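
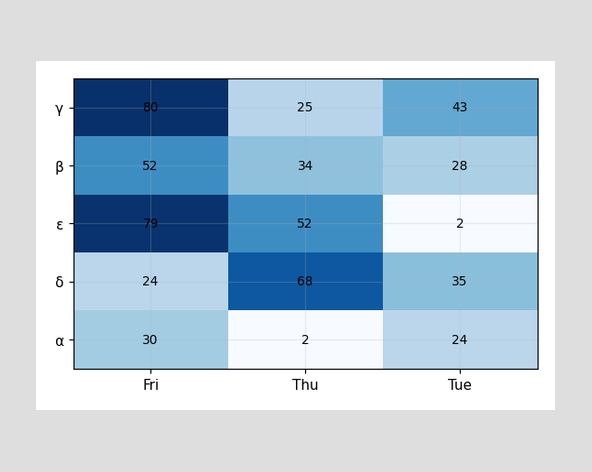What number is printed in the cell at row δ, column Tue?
The (δ, Tue) cell reads 35.

35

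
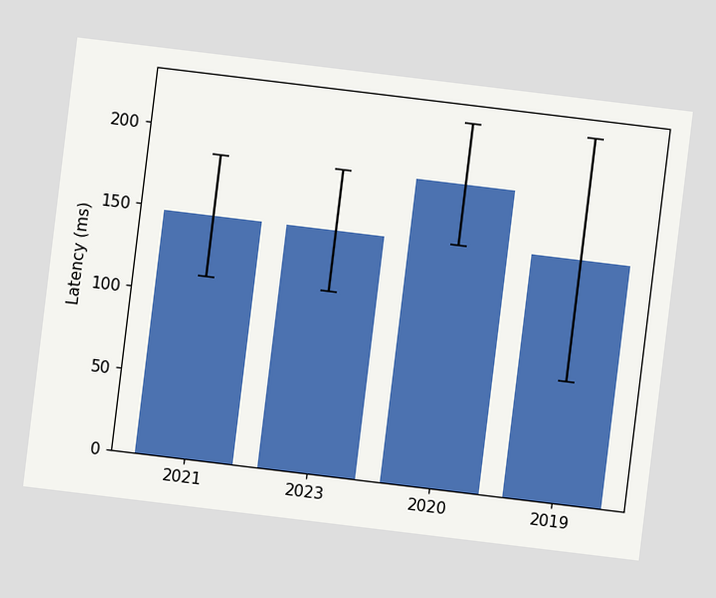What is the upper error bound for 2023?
185ms

The chart is tilted about 7° clockwise. The 2023 bar's upper whisker reaches 185ms.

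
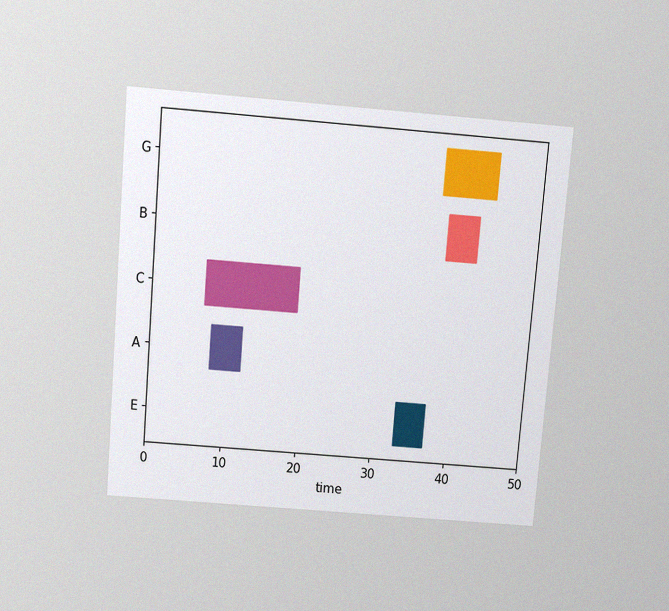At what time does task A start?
The chart is tilted about 5° clockwise and viewed slightly from above, with some photo noise. The A bar begins at t=8.

8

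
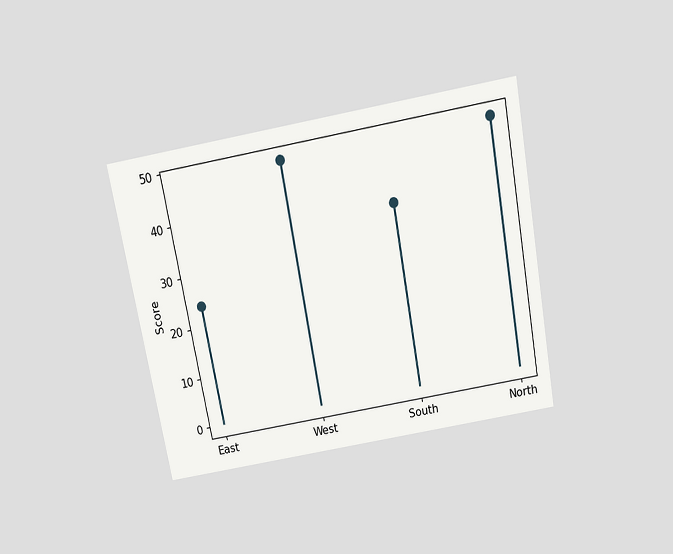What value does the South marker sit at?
The chart is tilted about 11° counter-clockwise and viewed slightly from above. The South marker sits at 36.

36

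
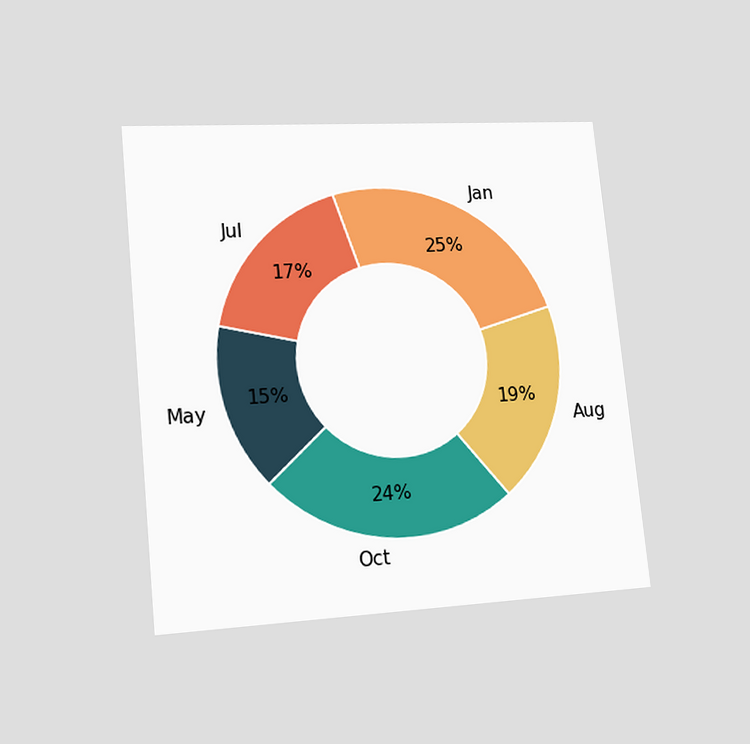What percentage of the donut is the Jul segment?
The chart is tilted about 6° counter-clockwise and viewed at a slight angle. The Jul segment takes up 17% of the ring.

17%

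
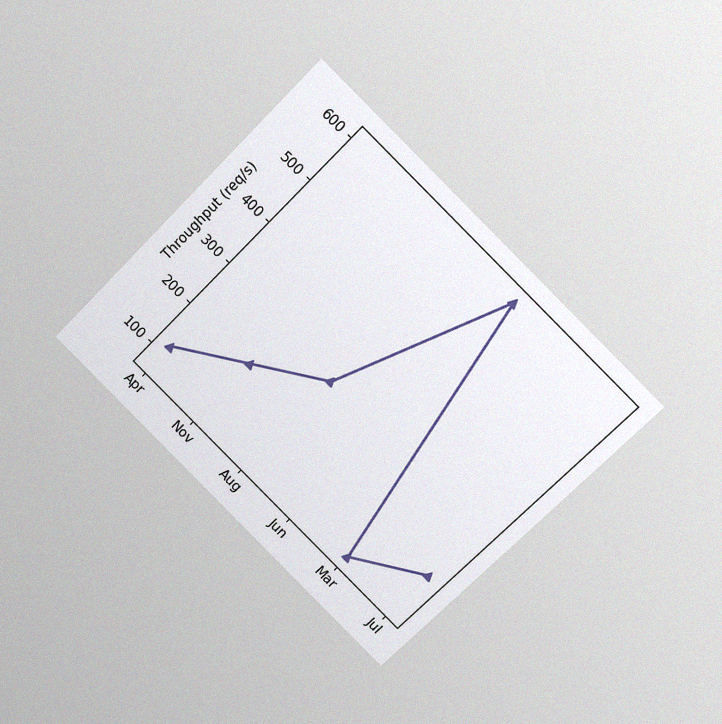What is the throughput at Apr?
120req/s

The chart is tilted about 45° clockwise and viewed at a slight angle, with some photo noise. At Apr, the line is at 120req/s.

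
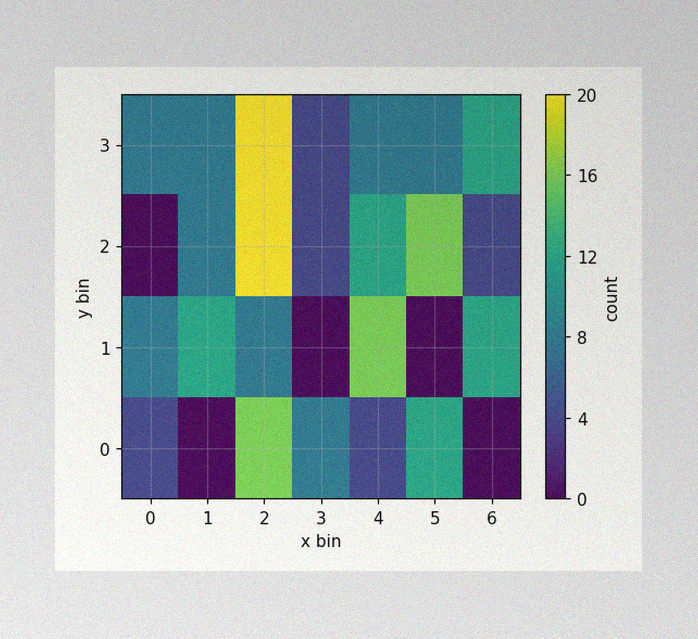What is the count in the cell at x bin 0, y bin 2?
The image has some photo noise and uneven lighting. Matching the cell (0, 2) against the colorbar gives 0.

0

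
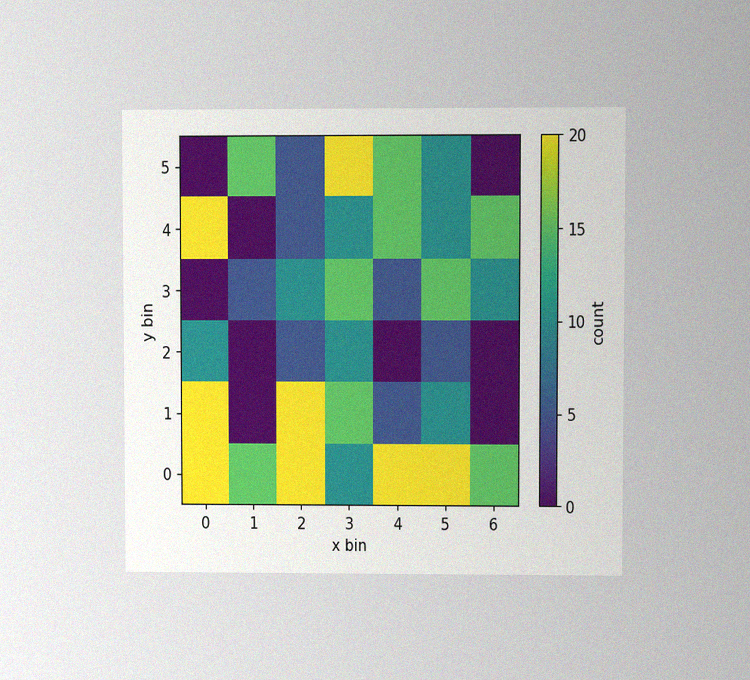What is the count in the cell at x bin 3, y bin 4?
10

The chart is viewed at a slight angle, with some photo noise. Matching the cell (3, 4) against the colorbar gives 10.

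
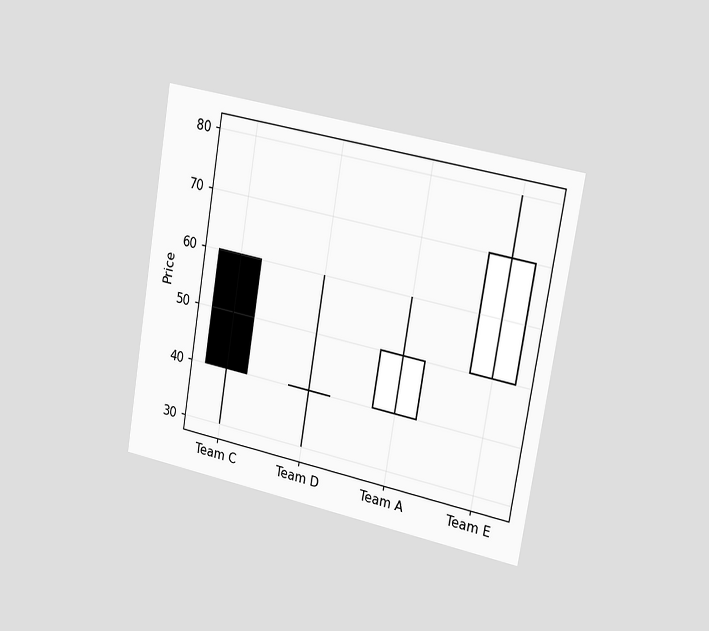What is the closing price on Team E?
70

The chart is tilted about 9° clockwise and viewed slightly from the right. The Team E candle closes at 70.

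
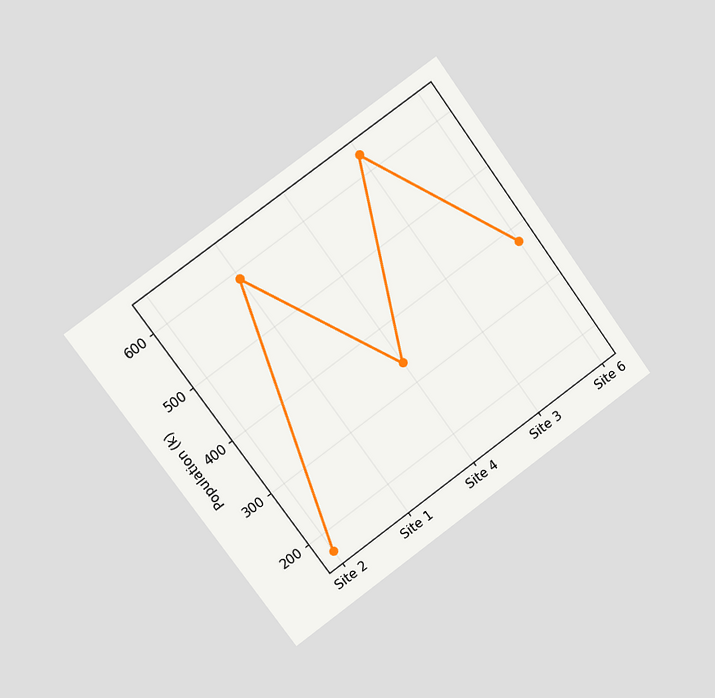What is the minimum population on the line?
168k

The chart is tilted about 36° counter-clockwise and viewed slightly from the left. The lowest point is at Site 2, and reading across to the y-axis gives 168k.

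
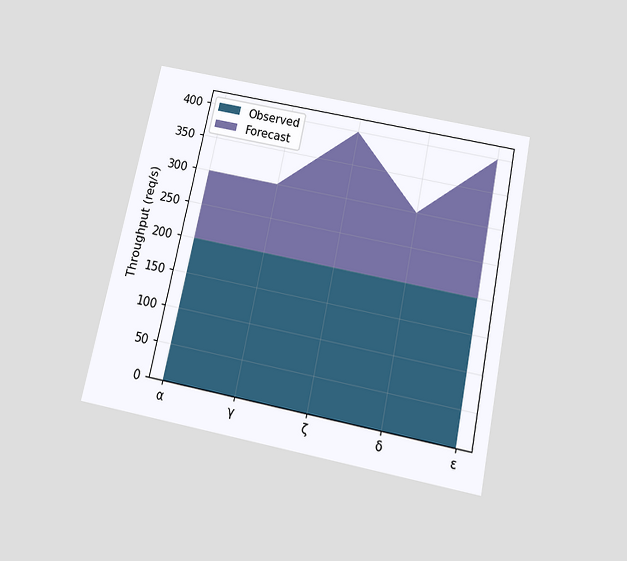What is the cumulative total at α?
300req/s

The chart is tilted about 12° clockwise and viewed slightly from below. The stacked total at α reaches 300req/s.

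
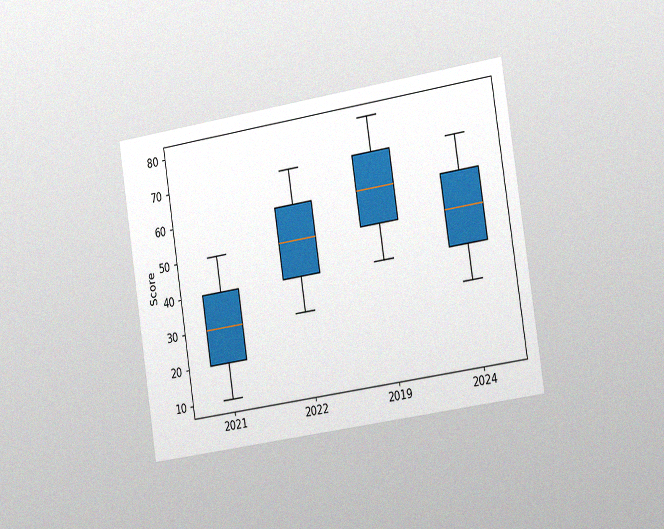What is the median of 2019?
60

The chart is tilted about 9° counter-clockwise and viewed slightly from the right, with some photo noise. The median line in the 2019 box sits at 60.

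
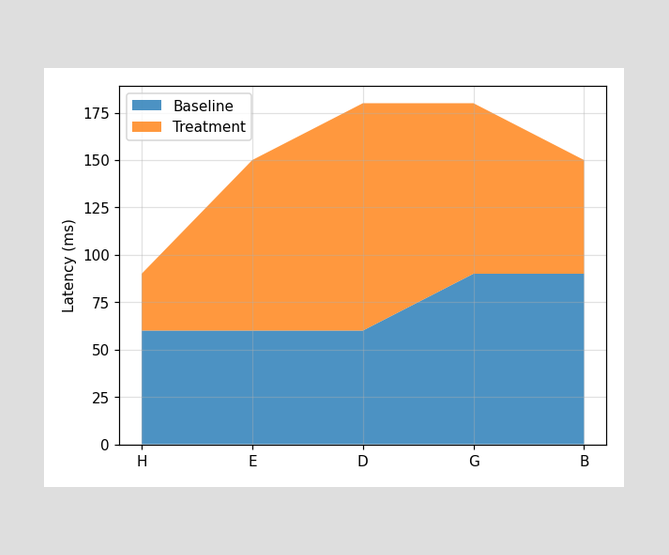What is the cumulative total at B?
The stacked total at B reaches 150ms.

150ms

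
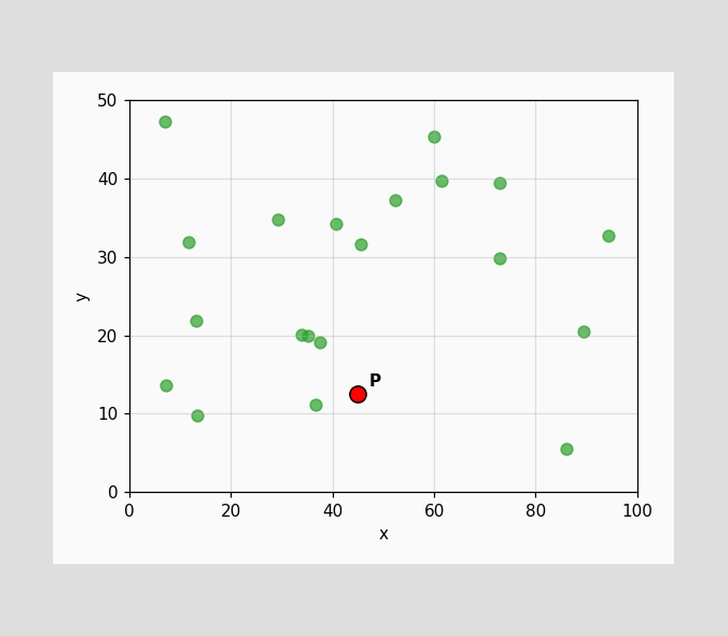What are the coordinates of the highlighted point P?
Following the gridlines from P to each axis, P sits at (45, 12.5).

(45, 12.5)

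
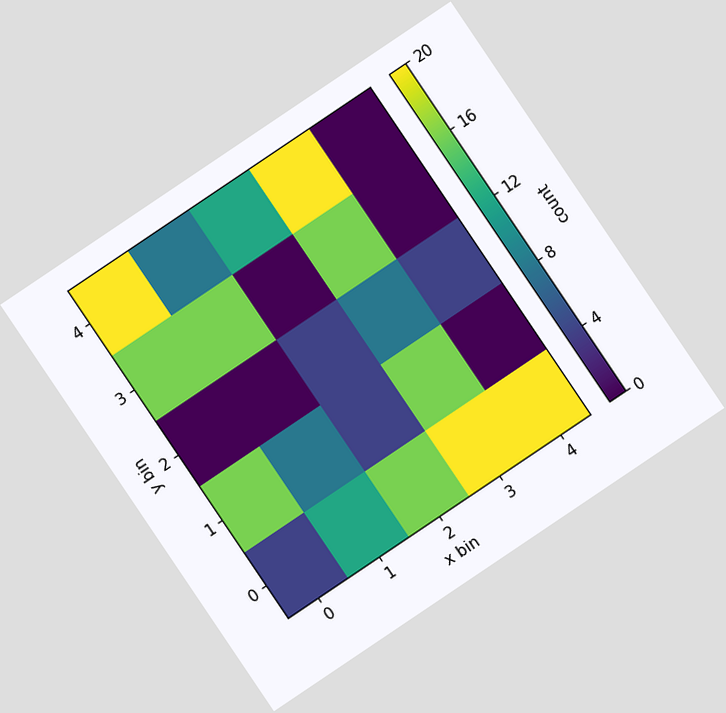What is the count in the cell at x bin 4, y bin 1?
The chart is tilted about 34° counter-clockwise. Matching the cell (4, 1) against the colorbar gives 0.

0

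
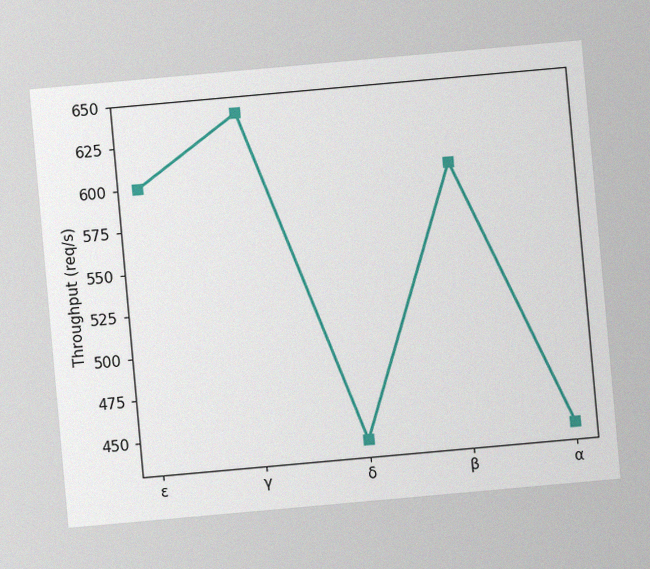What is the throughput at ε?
600req/s

The chart is tilted about 5° counter-clockwise, with some photo noise. At ε, the line is at 600req/s.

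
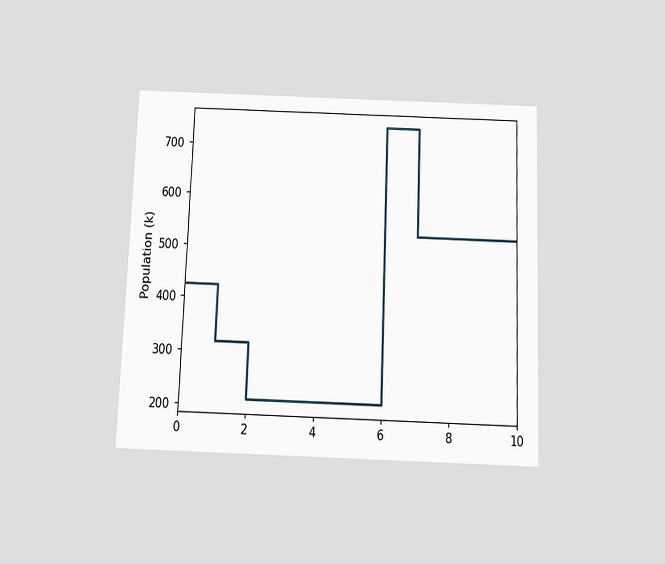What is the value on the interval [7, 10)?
The chart is tilted about 2° clockwise and viewed slightly from below. On [7, 10) the step sits at 530k.

530k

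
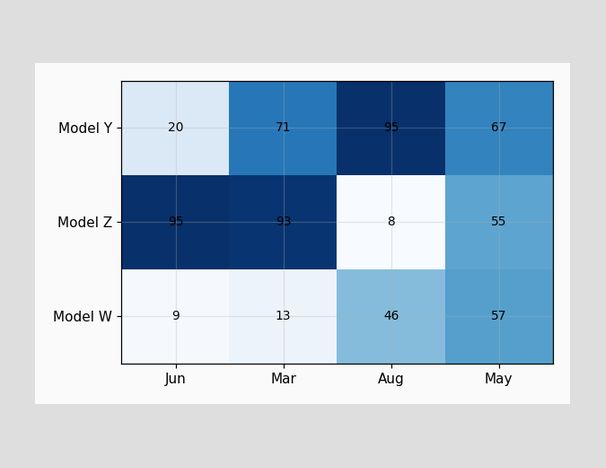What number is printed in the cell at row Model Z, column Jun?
95

The (Model Z, Jun) cell reads 95.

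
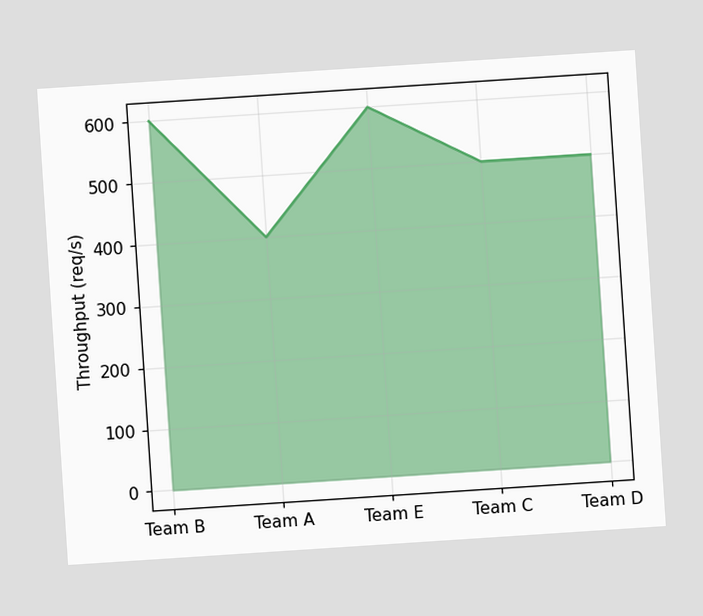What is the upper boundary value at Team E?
600req/s

The chart is tilted about 4° counter-clockwise. At Team E the upper boundary is at 600req/s.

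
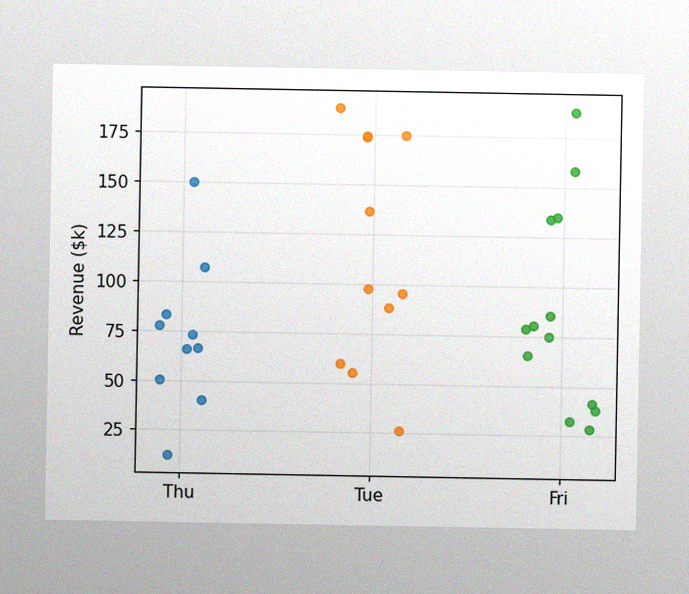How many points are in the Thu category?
10

The image has some photo noise and uneven lighting. Counting the markers in the Thu column gives 10.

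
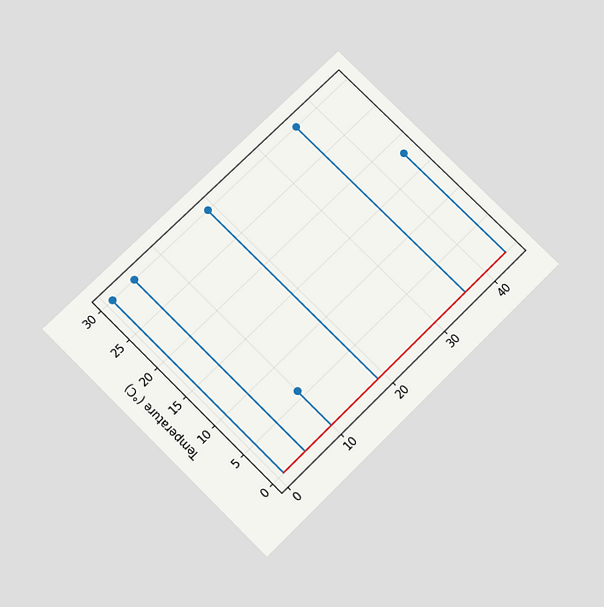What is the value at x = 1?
The chart is tilted about 45° counter-clockwise and viewed slightly from below. The stem at x=1 reaches 30°C.

30°C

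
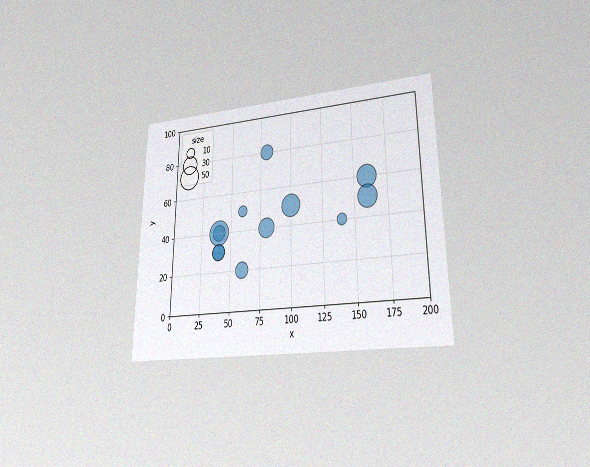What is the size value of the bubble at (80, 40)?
30

The chart is viewed at a slight angle, with some photo noise. Matching the bubble at (80, 40) against the size legend gives 30.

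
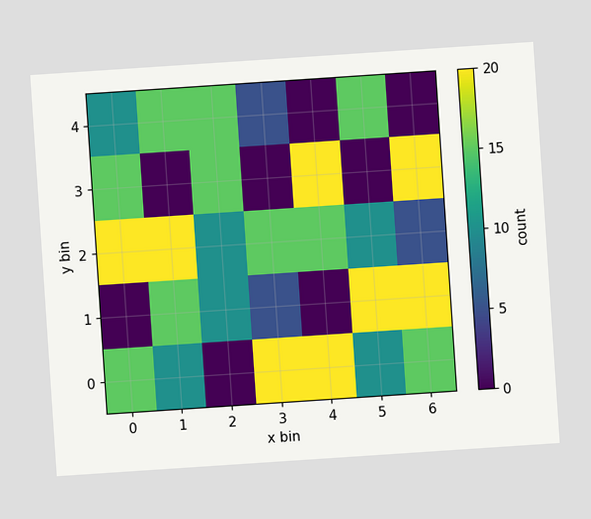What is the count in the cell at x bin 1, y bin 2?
The chart is tilted about 4° counter-clockwise. Matching the cell (1, 2) against the colorbar gives 20.

20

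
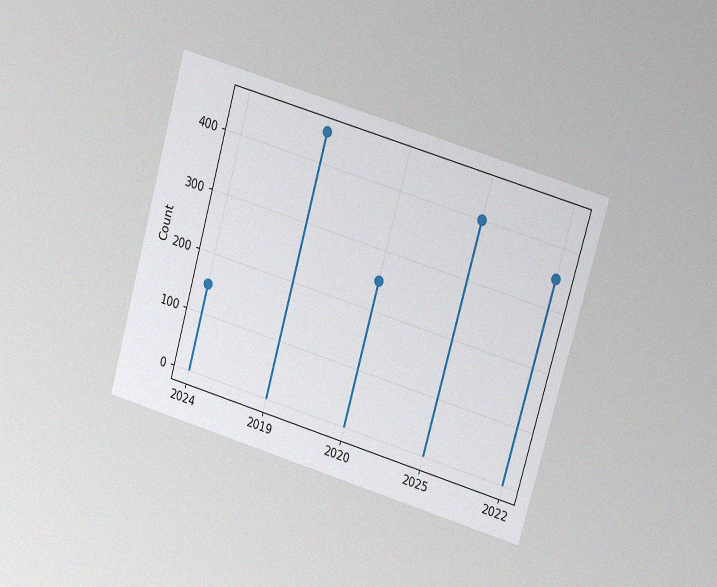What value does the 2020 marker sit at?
250

The chart is tilted about 16° clockwise and viewed at a slight angle, with some photo noise. The 2020 marker sits at 250.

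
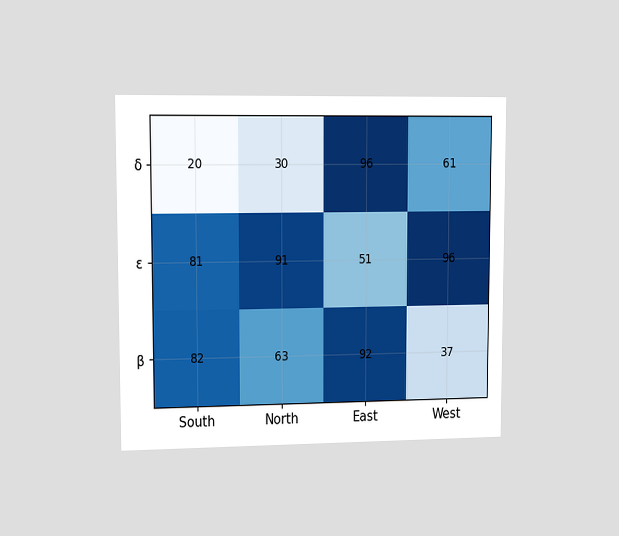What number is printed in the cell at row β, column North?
The chart is viewed slightly from the left. The (β, North) cell reads 63.

63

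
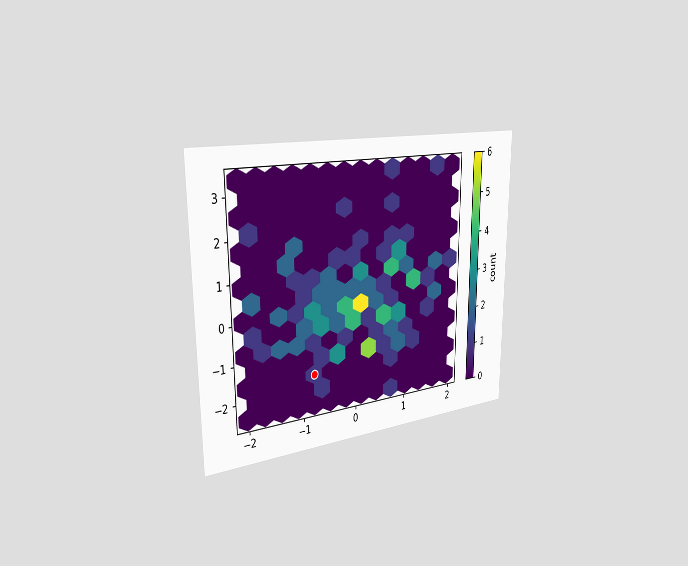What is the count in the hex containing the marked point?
1

The chart is viewed slightly from the left. The marked hex reads 1 on the colorbar.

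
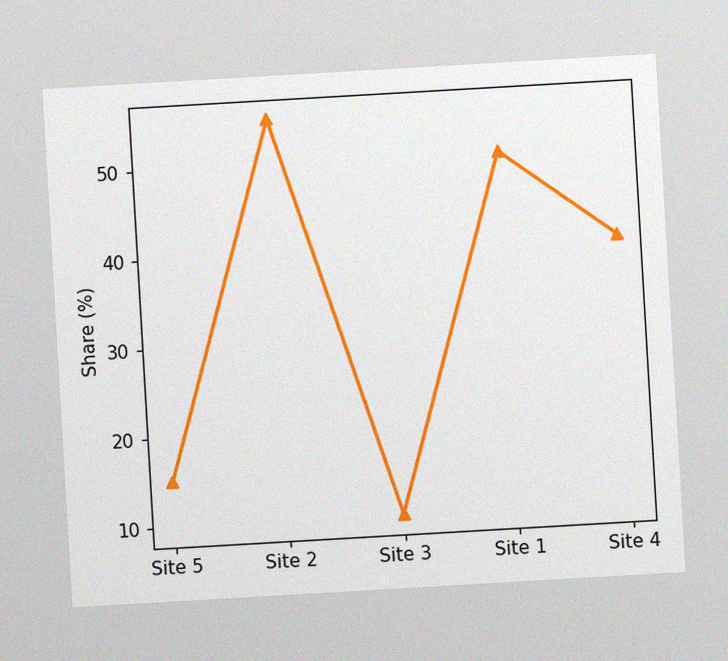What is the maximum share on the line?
55%

The chart is tilted about 3° counter-clockwise, with some photo noise. The highest point is at Site 2, and reading across to the y-axis gives 55%.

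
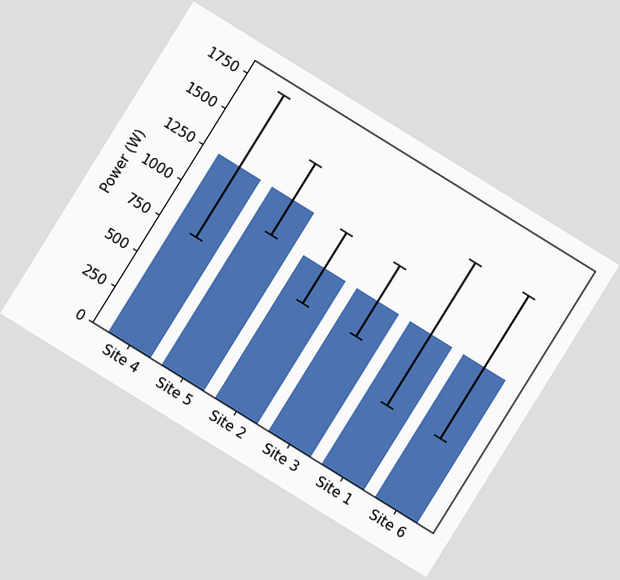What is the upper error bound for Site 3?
The chart is tilted about 32° clockwise. The Site 3 bar's upper whisker reaches 1250W.

1250W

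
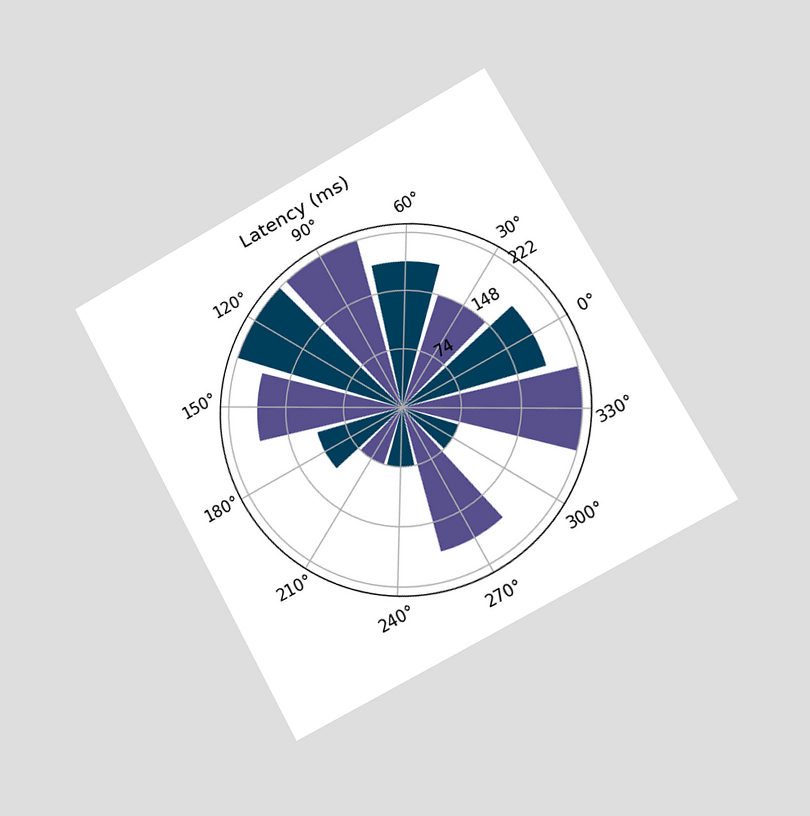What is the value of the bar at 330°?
222ms

The chart is tilted about 29° counter-clockwise and viewed slightly from the right. The bar at 330° reaches 222ms on the radial axis.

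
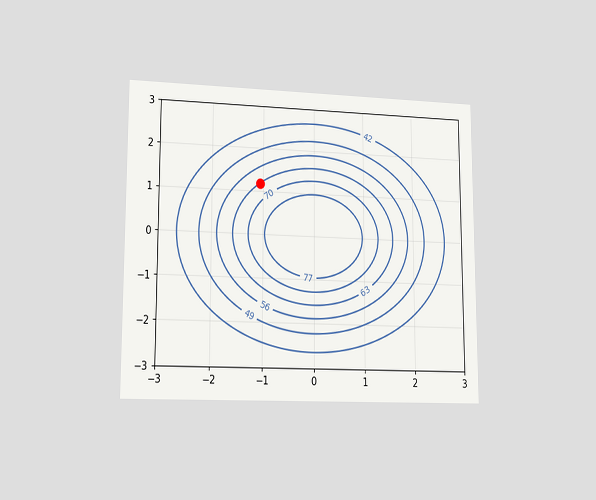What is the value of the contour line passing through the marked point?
The chart is viewed at a slight angle. The marked point sits on the contour labelled 63.

63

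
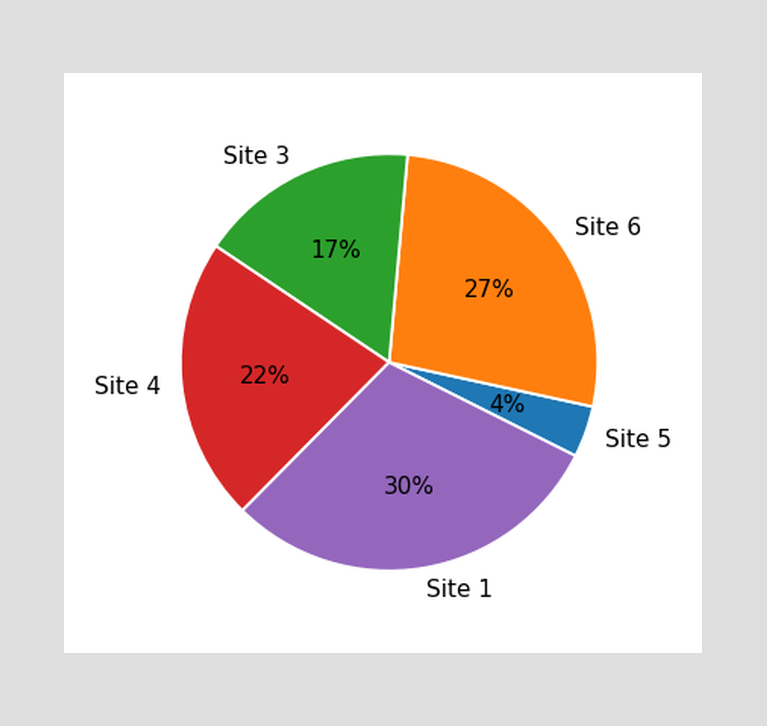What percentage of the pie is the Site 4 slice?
The Site 4 slice takes up 22% of the pie.

22%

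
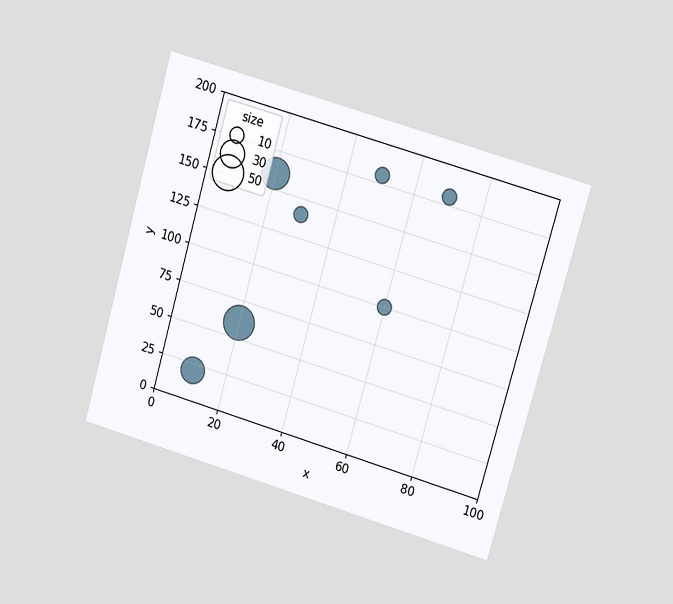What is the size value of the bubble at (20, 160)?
40

The chart is tilted about 16° clockwise and viewed at a slight angle. Matching the bubble at (20, 160) against the size legend gives 40.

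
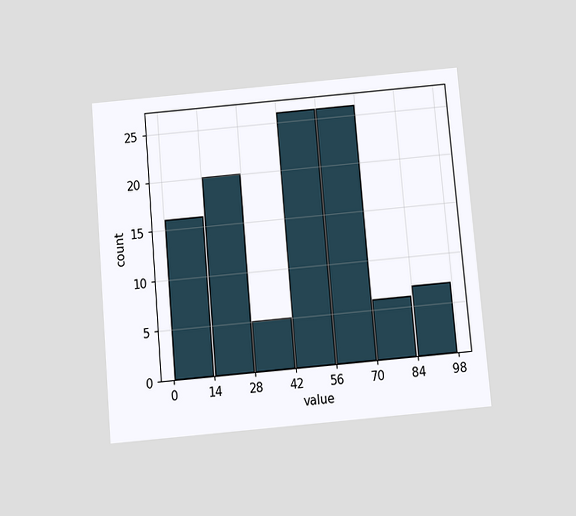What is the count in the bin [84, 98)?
The chart is tilted about 5° counter-clockwise and viewed slightly from below. The [84, 98) bin has height 7.

7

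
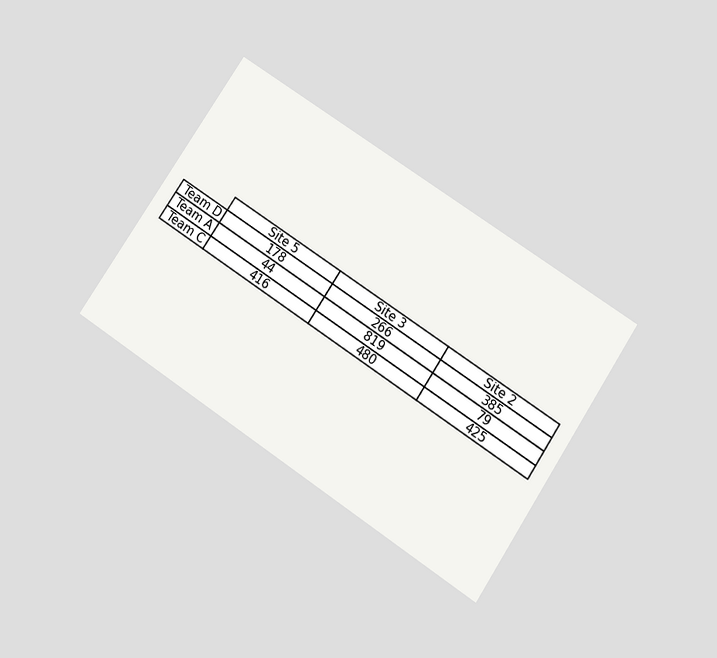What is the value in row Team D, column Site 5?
The chart is tilted about 33° clockwise and viewed slightly from below. The (Team D, Site 5) cell reads 178.

178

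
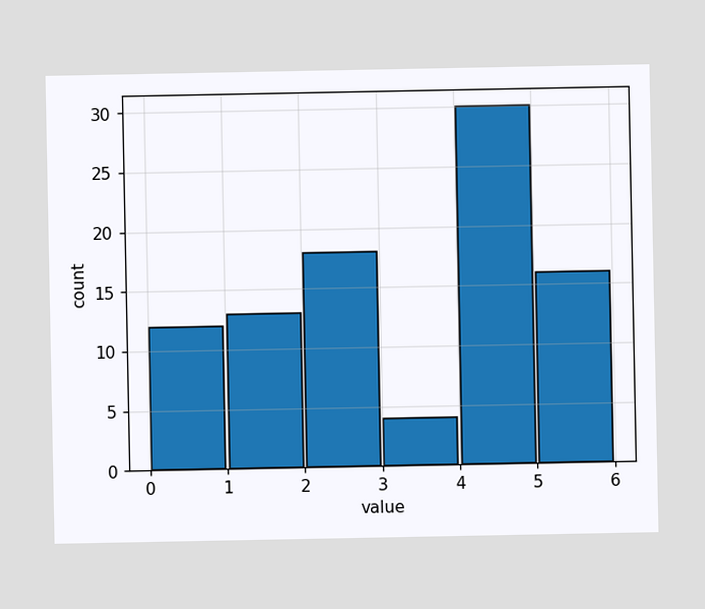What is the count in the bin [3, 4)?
The [3, 4) bin has height 4.

4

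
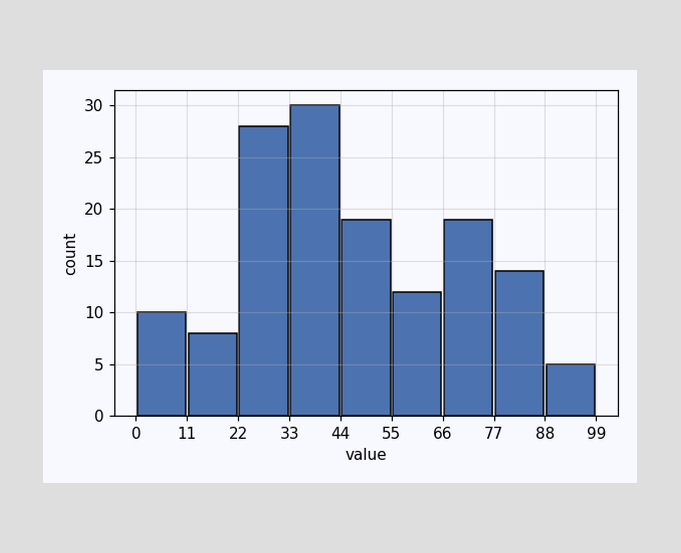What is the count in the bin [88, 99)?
5

The [88, 99) bin has height 5.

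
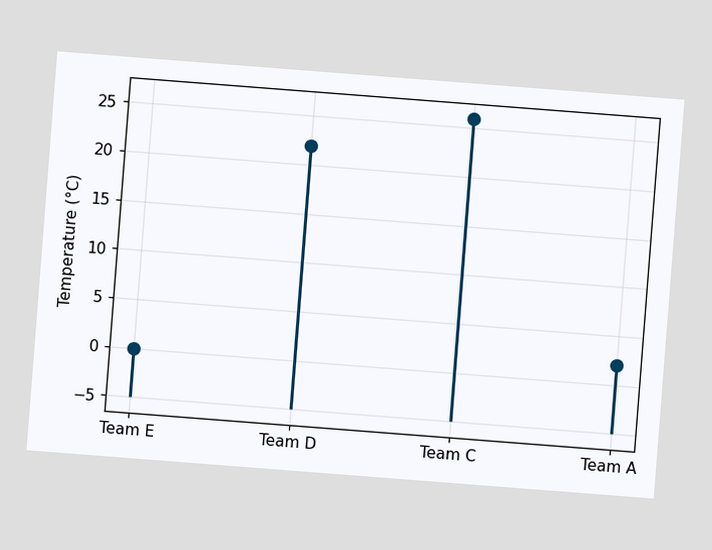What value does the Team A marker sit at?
The chart is tilted about 4° clockwise. The Team A marker sits at 2°C.

2°C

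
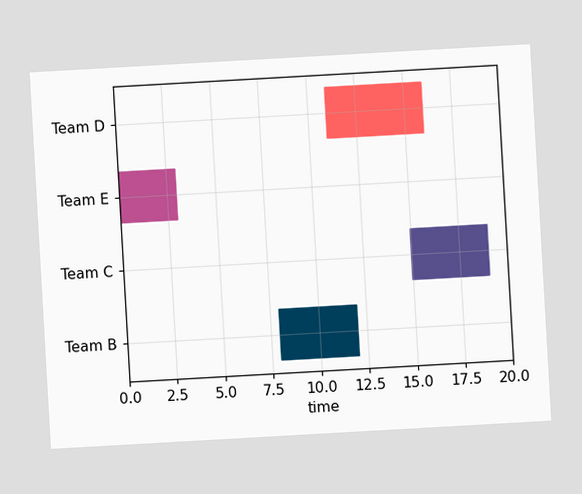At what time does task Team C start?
The chart is tilted about 3° counter-clockwise. The Team C bar begins at t=15.

15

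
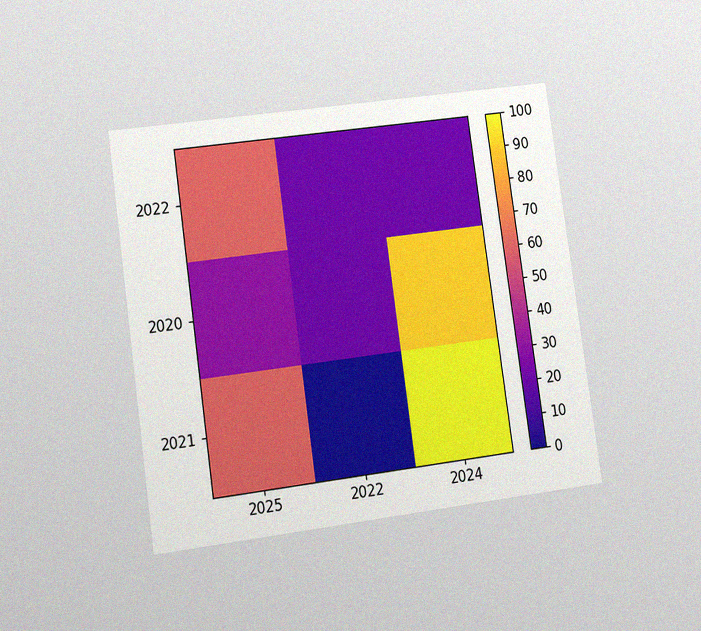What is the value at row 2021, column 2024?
The chart is tilted about 8° counter-clockwise and viewed at a slight angle, with some photo noise. Matching cell (2021, 2024) against the colorbar gives 100.

100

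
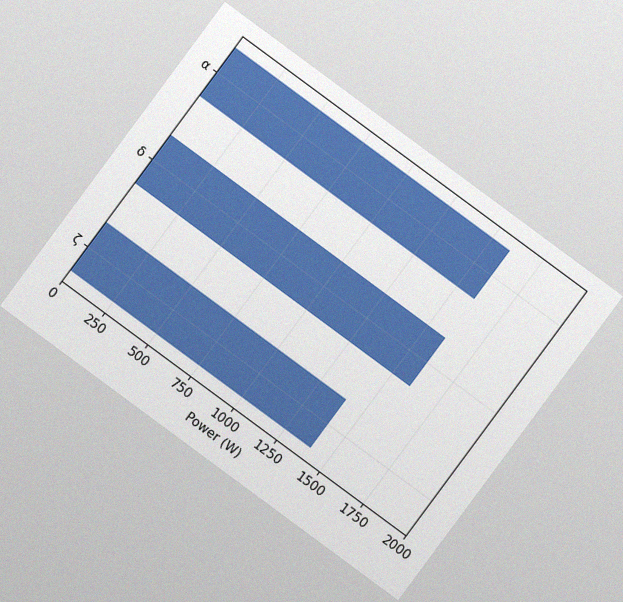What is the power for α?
The chart is tilted about 36° clockwise, with some photo noise. Reading along the chart's x-axis, the α bar reaches 1600W.

1600W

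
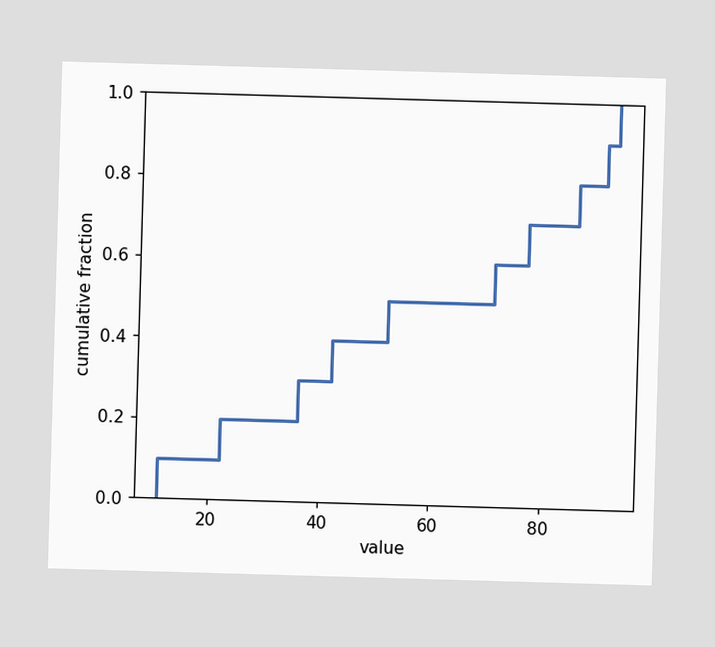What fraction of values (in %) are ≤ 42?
At x=42 the ECDF step is at 40%.

40%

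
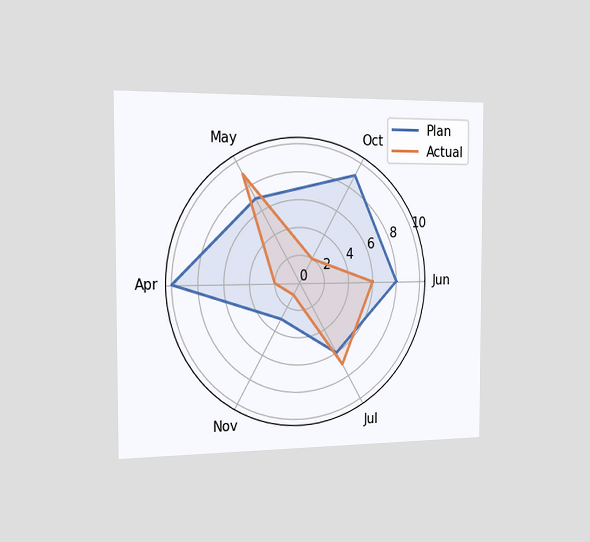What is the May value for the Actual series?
The chart is viewed slightly from the left. On the May axis, Actual reaches 9.

9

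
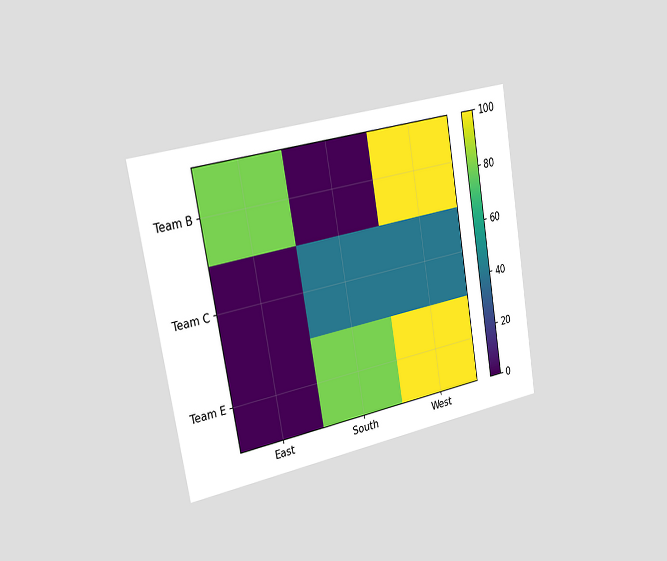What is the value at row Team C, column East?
The chart is tilted about 10° counter-clockwise and viewed slightly from the left. Matching cell (Team C, East) against the colorbar gives 0.

0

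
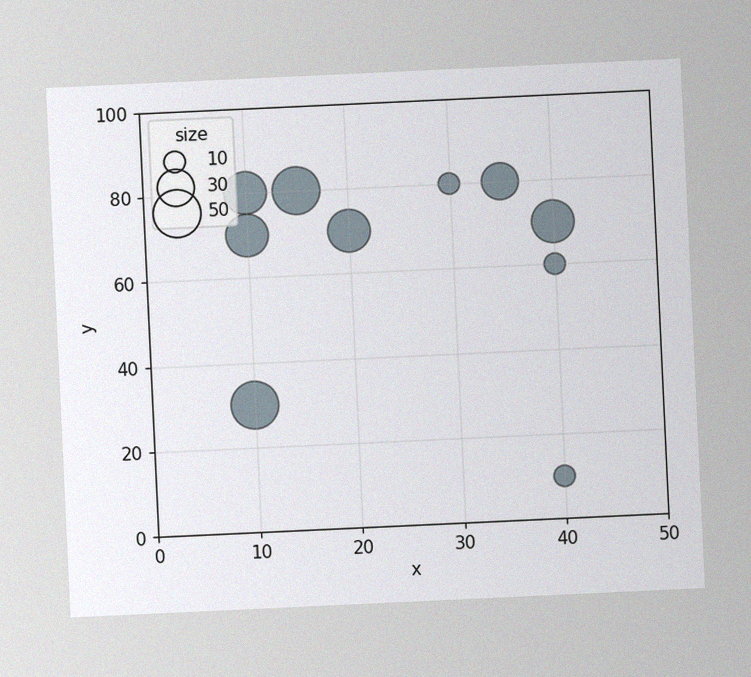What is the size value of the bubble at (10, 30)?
50

The chart is tilted about 3° counter-clockwise, with some photo noise. Matching the bubble at (10, 30) against the size legend gives 50.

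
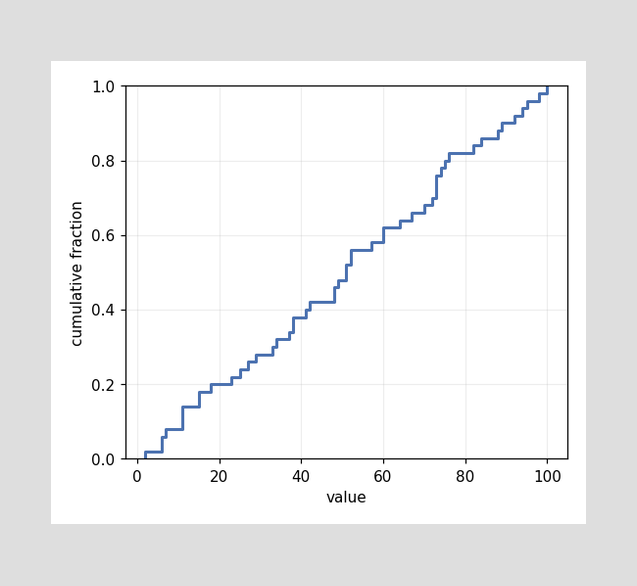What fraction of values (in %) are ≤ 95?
At x=95 the ECDF step is at 96%.

96%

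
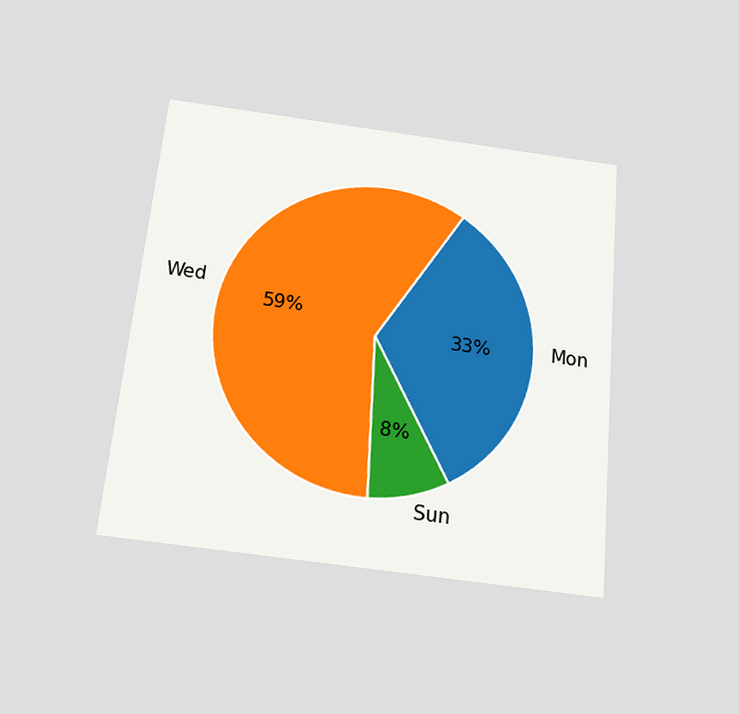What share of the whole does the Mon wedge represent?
The chart is tilted about 5° clockwise and viewed slightly from below. The Mon slice takes up 33% of the pie.

33%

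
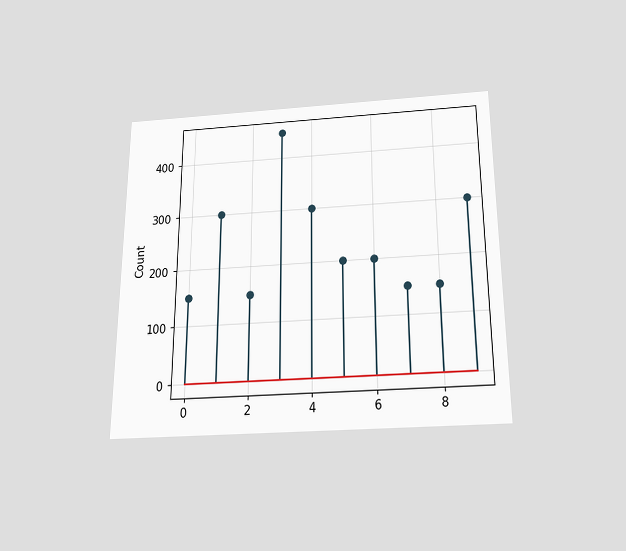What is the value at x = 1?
300

The chart is viewed slightly from below. The stem at x=1 reaches 300.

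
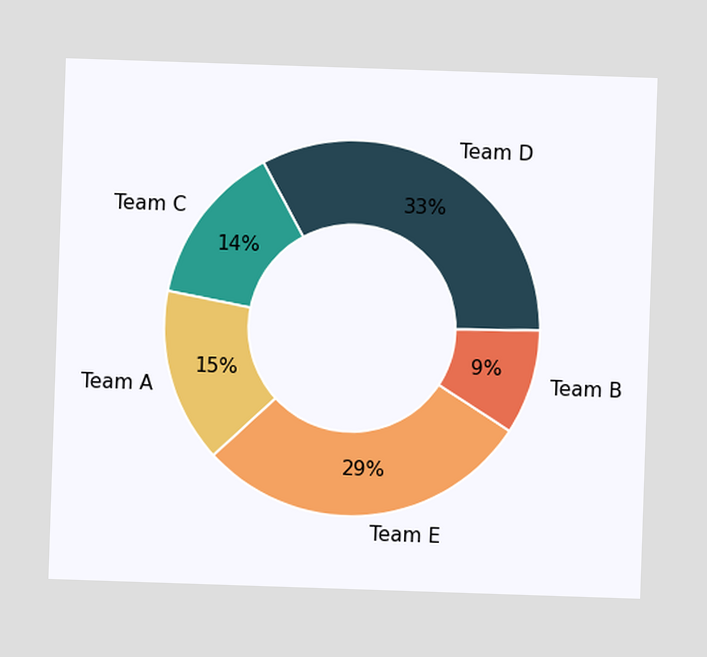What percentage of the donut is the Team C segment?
The Team C segment takes up 14% of the ring.

14%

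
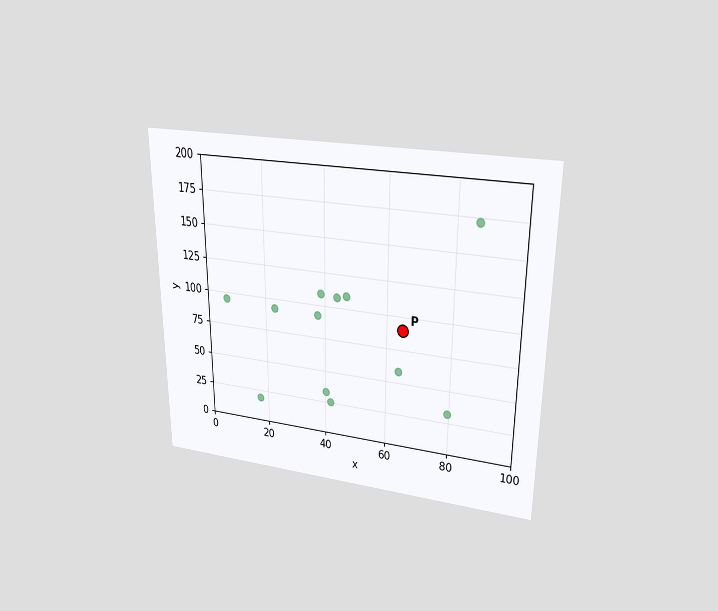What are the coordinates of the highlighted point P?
The chart is viewed slightly from above. Following the gridlines from P to each axis, P sits at (65, 90).

(65, 90)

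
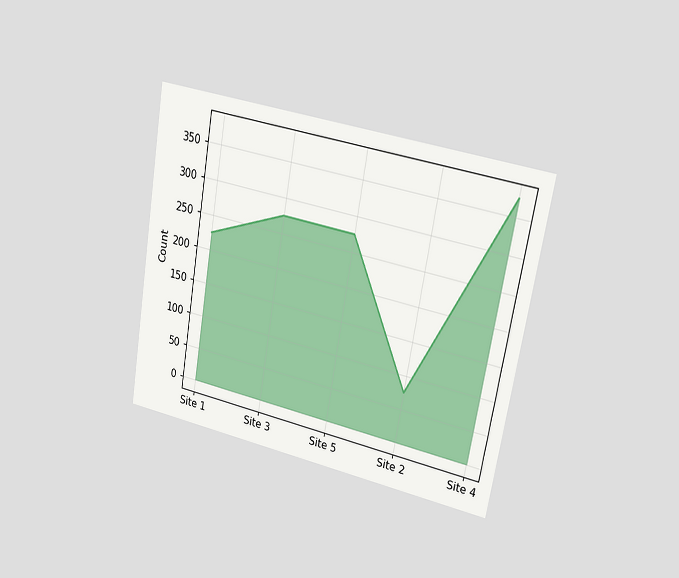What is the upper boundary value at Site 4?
375

The chart is tilted about 10° clockwise and viewed slightly from the right. At Site 4 the upper boundary is at 375.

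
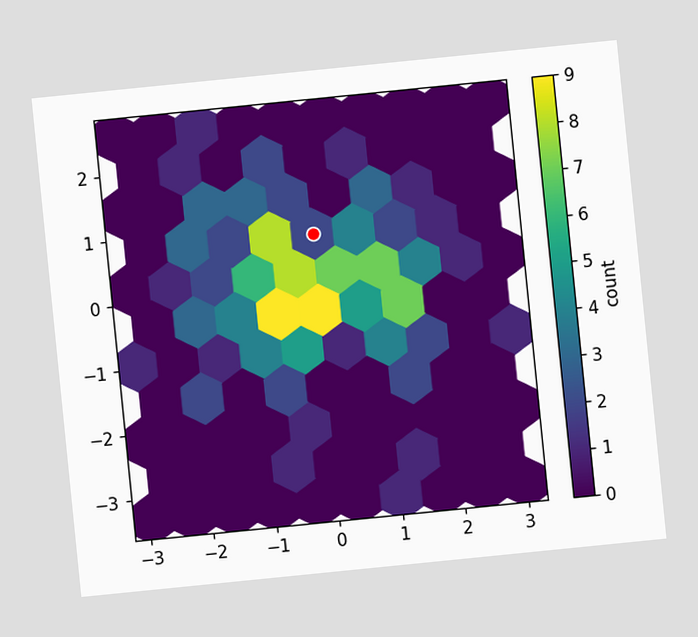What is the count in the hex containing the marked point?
2

The chart is tilted about 6° counter-clockwise. The marked hex reads 2 on the colorbar.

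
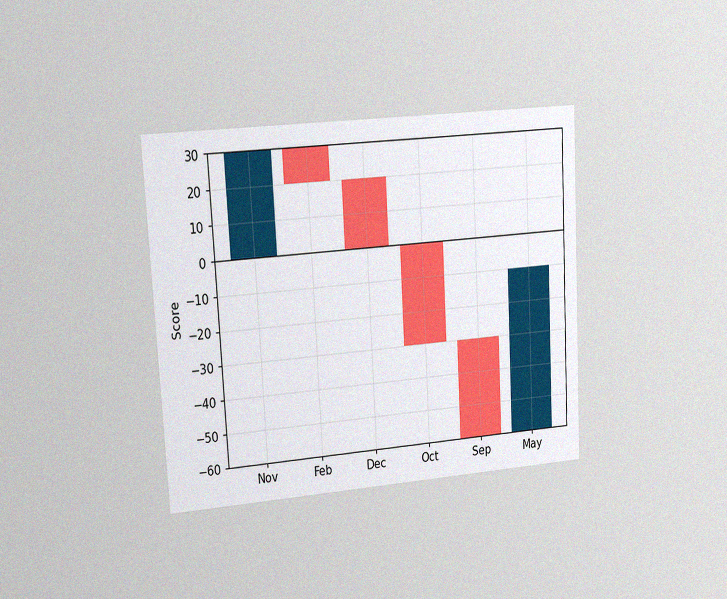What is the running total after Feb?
The chart is tilted about 3° counter-clockwise and viewed slightly from the left, with some photo noise. After Feb the running total reaches 20.

20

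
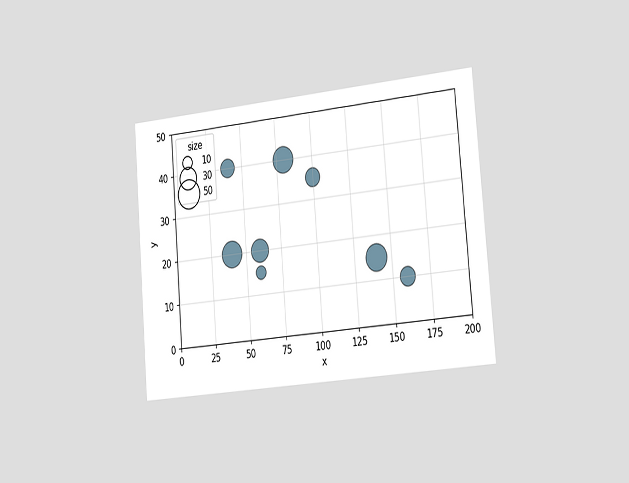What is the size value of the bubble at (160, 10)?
20

The chart is tilted about 5° counter-clockwise and viewed slightly from the right. Matching the bubble at (160, 10) against the size legend gives 20.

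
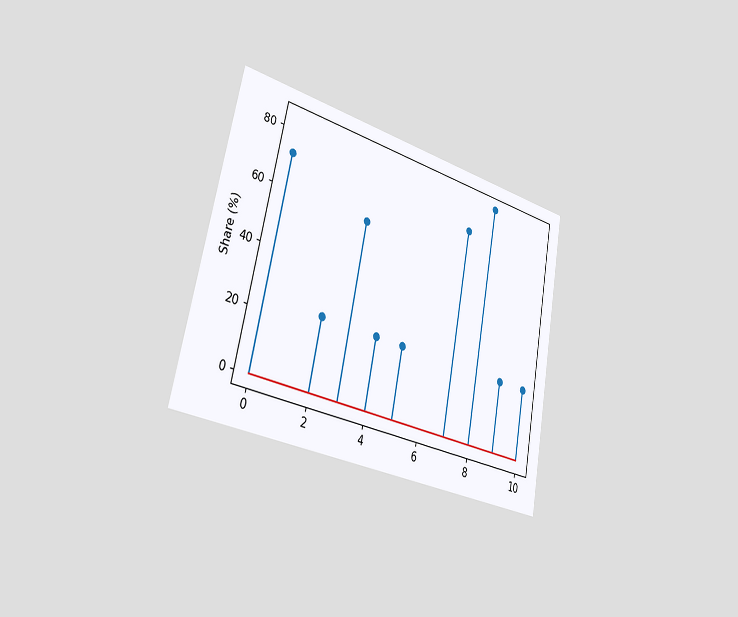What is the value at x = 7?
72%

The chart is tilted about 11° clockwise and viewed slightly from the left. The stem at x=7 reaches 72%.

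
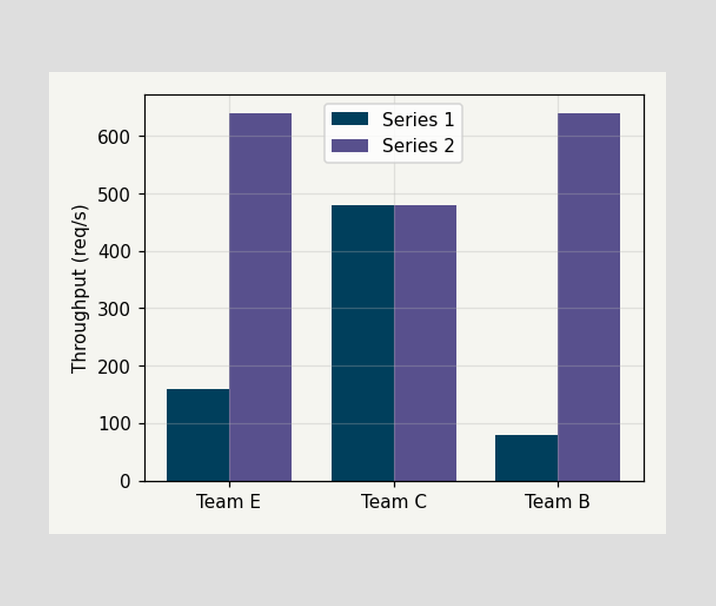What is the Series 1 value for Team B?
80req/s

The Series 1 bar at Team B reaches 80req/s on the y-axis.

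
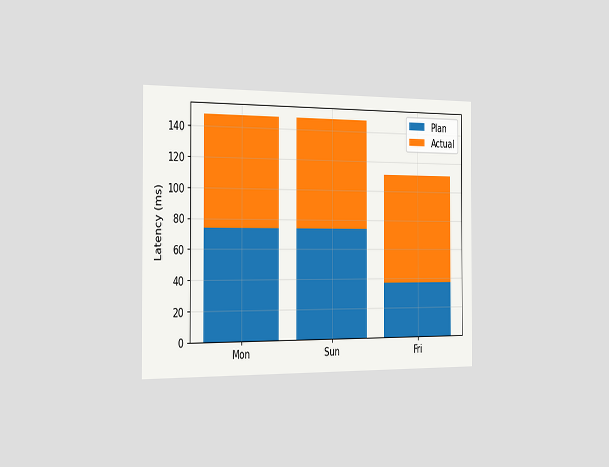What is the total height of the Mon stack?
148ms

The chart is viewed slightly from the left. The Mon stack's top reaches 148ms on the y-axis.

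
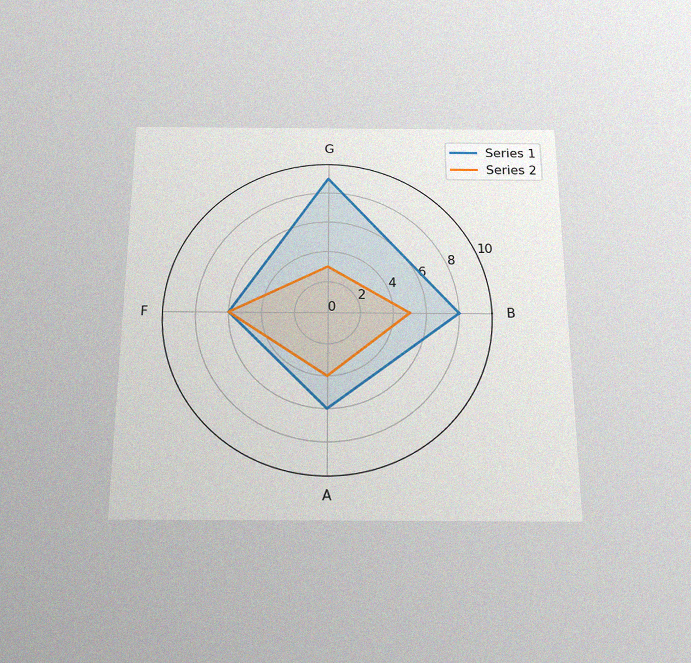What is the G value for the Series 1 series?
The chart is viewed slightly from below, with some photo noise. On the G axis, Series 1 reaches 9.

9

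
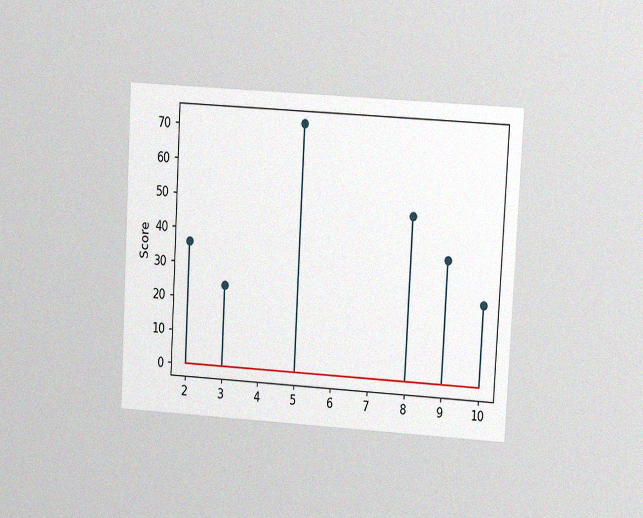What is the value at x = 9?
The chart is tilted about 3° clockwise and viewed at a slight angle, with some photo noise. The stem at x=9 reaches 36.

36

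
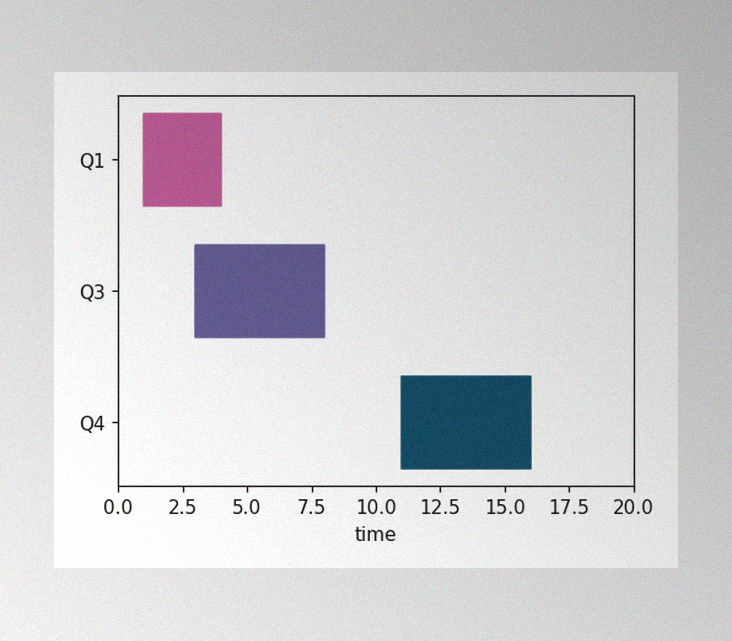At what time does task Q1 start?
The image has some photo noise and uneven lighting. The Q1 bar begins at t=1.

1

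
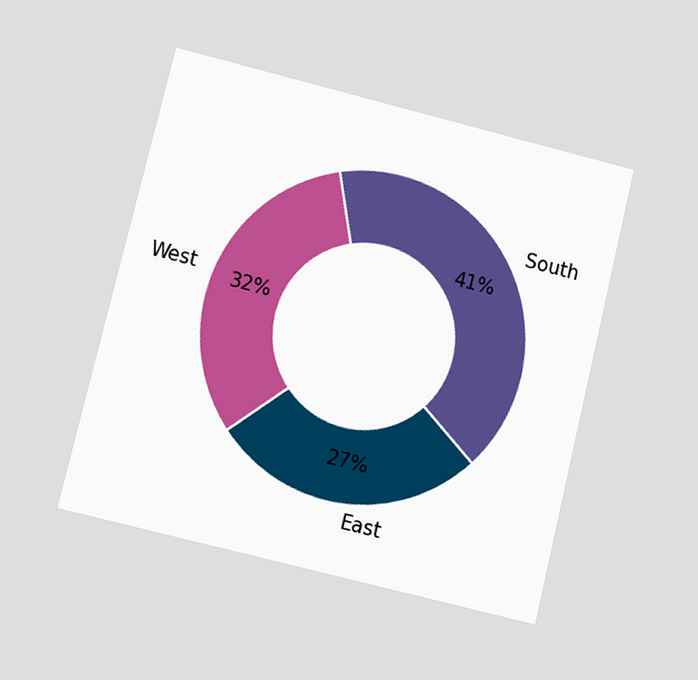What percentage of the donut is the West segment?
The chart is tilted about 14° clockwise and viewed at a slight angle. The West segment takes up 32% of the ring.

32%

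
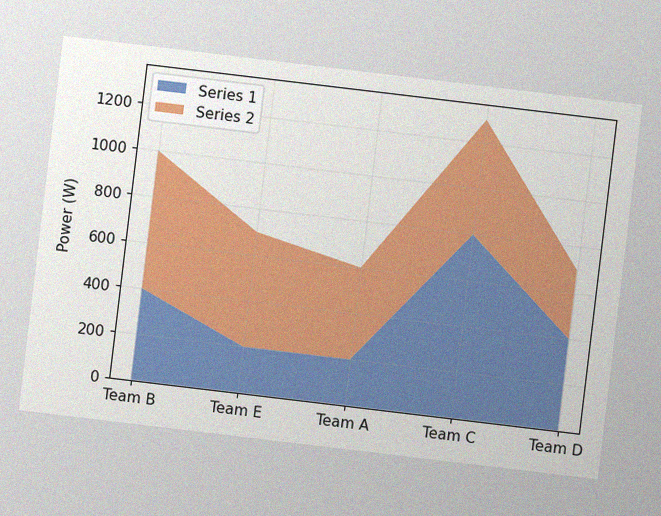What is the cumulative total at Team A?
The chart is tilted about 7° clockwise, with some photo noise. The stacked total at Team A reaches 600W.

600W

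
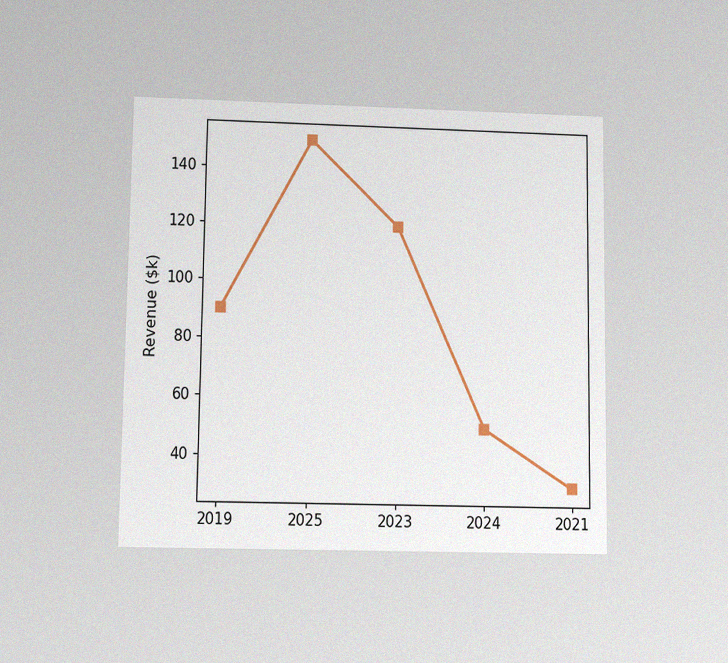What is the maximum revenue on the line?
$150k

The chart is viewed slightly from below, with some photo noise. The highest point is at 2025, and reading across to the y-axis gives $150k.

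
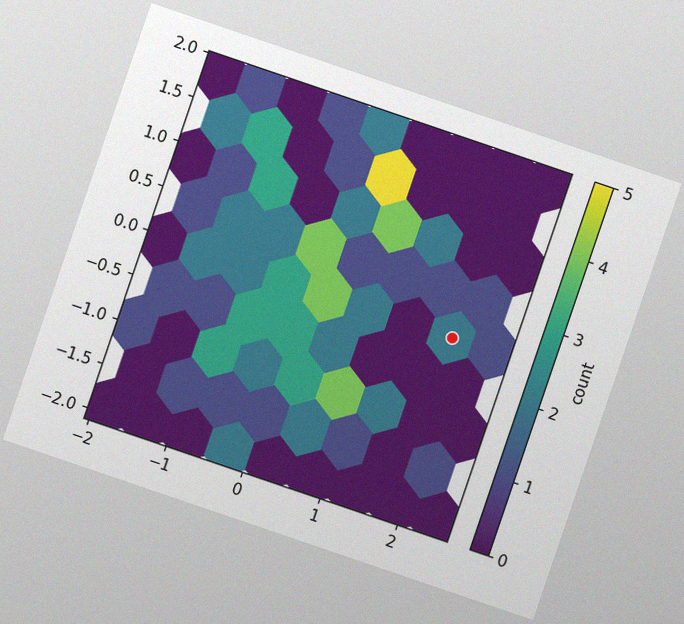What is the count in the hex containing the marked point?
The chart is tilted about 19° clockwise, with some photo noise. The marked hex reads 2 on the colorbar.

2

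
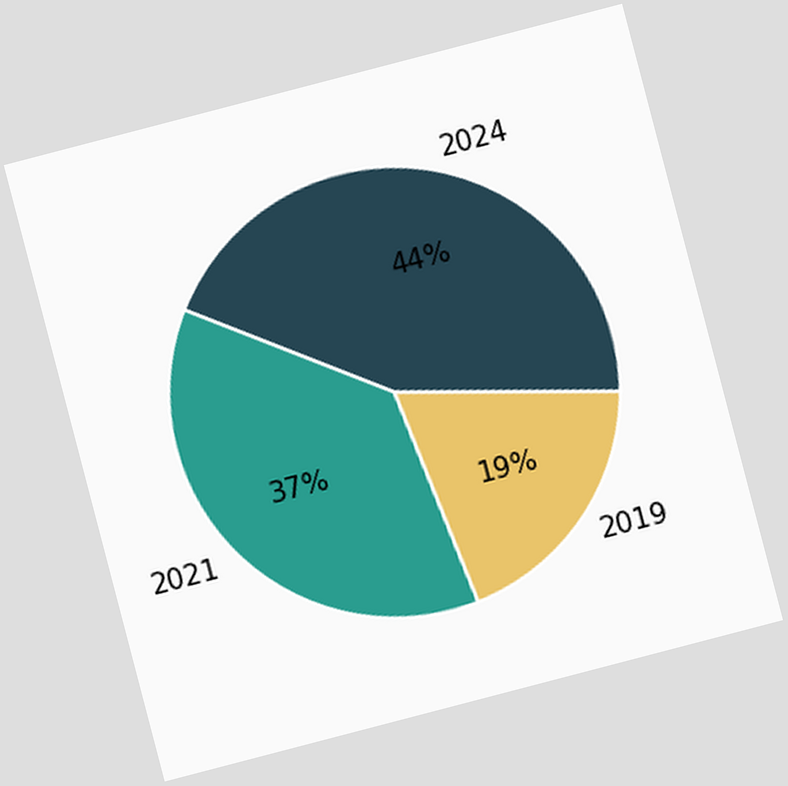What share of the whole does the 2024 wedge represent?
44%

The chart is tilted about 15° counter-clockwise. The 2024 slice takes up 44% of the pie.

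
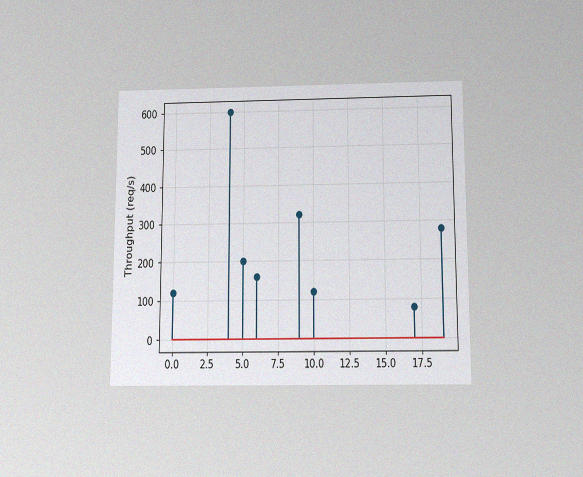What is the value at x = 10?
120req/s

The chart is viewed slightly from below, with some photo noise. The stem at x=10 reaches 120req/s.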